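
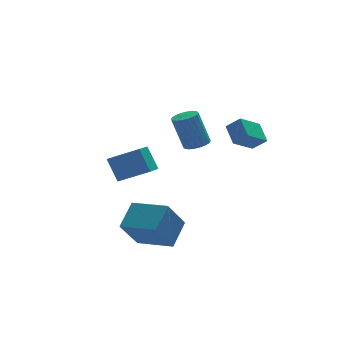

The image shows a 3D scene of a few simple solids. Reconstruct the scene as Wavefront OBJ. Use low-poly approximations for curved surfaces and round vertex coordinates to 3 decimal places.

v -3.309 3.505 -0.812
v -1.895 2.533 0.136
v -3.62 4.295 0.461
v -2.206 3.323 1.409
v -2.634 4.217 -1.089
v -1.22 3.245 -0.141
v -2.945 5.007 0.184
v -1.531 4.035 1.132
v 0.882 -1.651 3.71
v 1.473 -2.067 4.342
v 0.906 -0.605 4.376
v 1.497 -1.021 5.008
v 2.103 -1.159 2.892
v 2.694 -1.575 3.524
v 2.127 -0.113 3.558
v 2.718 -0.529 4.19
v -3.224 -2.05 -1.32
v -2.24 -1.024 -0.388
v -4.527 -0.459 -1.694
v -3.542 0.567 -0.762
v -2.158 -1.567 -2.978
v -1.173 -0.541 -2.046
v -3.46 0.024 -3.352
v -2.476 1.05 -2.42
v 0.968 3.484 1.142
v 1.637 3.294 1.362
v 1.122 3.725 3.299
v 0.452 3.916 3.078
v 1.669 3.611 1.3
v 1.153 4.043 3.237
v 1.562 3.903 1.207
v 1.046 4.335 3.143
v 1.337 4.113 1.1
v 0.822 4.544 3.037
v 1.039 4.197 1.002
v 0.524 4.629 2.939
v 0.727 4.141 0.931
v 0.212 4.572 2.868
v 0.463 3.954 0.903
v -0.053 4.386 2.839
v 0.298 3.675 0.921
v -0.217 4.106 2.858
v 0.267 3.357 0.983
v -0.249 3.789 2.92
v 0.374 3.065 1.077
v -0.142 3.497 3.013
v 0.598 2.856 1.183
v 0.083 3.287 3.12
v 0.896 2.771 1.281
v 0.381 3.203 3.218
v 1.208 2.828 1.352
v 0.693 3.259 3.289
v 1.473 3.014 1.381
v 0.957 3.446 3.317
f 2 4 1
f 5 2 1
f 1 4 3
f 3 5 1
f 2 8 4
f 6 2 5
f 6 8 2
f 4 8 3
f 7 5 3
f 3 8 7
f 7 6 5
f 8 6 7
f 10 12 9
f 13 10 9
f 9 12 11
f 11 13 9
f 10 16 12
f 14 10 13
f 14 16 10
f 12 16 11
f 15 13 11
f 11 16 15
f 15 14 13
f 16 14 15
f 18 20 17
f 21 18 17
f 17 20 19
f 19 21 17
f 18 24 20
f 22 18 21
f 22 24 18
f 20 24 19
f 23 21 19
f 19 24 23
f 23 22 21
f 24 22 23
f 26 25 29
f 26 29 27
f 27 29 30
f 27 30 28
f 29 25 31
f 29 31 30
f 30 31 32
f 30 32 28
f 31 25 33
f 31 33 32
f 32 33 34
f 32 34 28
f 33 25 35
f 33 35 34
f 34 35 36
f 34 36 28
f 35 25 37
f 35 37 36
f 36 37 38
f 36 38 28
f 37 25 39
f 37 39 38
f 38 39 40
f 38 40 28
f 39 25 41
f 39 41 40
f 40 41 42
f 40 42 28
f 41 25 43
f 41 43 42
f 42 43 44
f 42 44 28
f 43 25 45
f 43 45 44
f 44 45 46
f 44 46 28
f 45 25 47
f 45 47 46
f 46 47 48
f 46 48 28
f 47 25 49
f 47 49 48
f 48 49 50
f 48 50 28
f 49 25 51
f 49 51 50
f 50 51 52
f 50 52 28
f 51 25 53
f 51 53 52
f 52 53 54
f 52 54 28
f 53 25 26
f 53 26 54
f 54 26 27
f 54 27 28



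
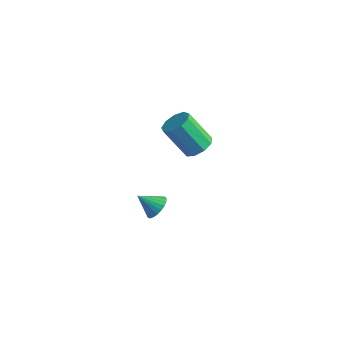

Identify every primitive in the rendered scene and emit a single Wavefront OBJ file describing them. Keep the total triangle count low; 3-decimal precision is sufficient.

v 0.326 1.318 2.485
v 0.909 1.446 2.921
v -0.102 1.109 4.372
v -0.686 0.982 3.935
v 0.654 1.876 2.843
v -0.357 1.539 4.294
v 0.245 2.045 2.598
v -0.766 1.709 4.048
v -0.126 1.874 2.299
v -1.137 1.538 3.75
v -0.286 1.443 2.087
v -1.297 1.107 3.538
v -0.16 0.954 2.062
v -1.171 0.617 3.512
v 0.193 0.635 2.234
v -0.818 0.298 3.684
v 0.609 0.636 2.524
v -0.403 0.299 3.974
v 0.891 0.956 2.795
v -0.12 0.619 4.246
v -1.456 0.62 -2.548
v -1.053 0.786 -2.027
v -2.244 0.22 -1.812
v -1.194 1.009 -2.056
v -1.375 1.173 -2.161
v -1.568 1.252 -2.324
v -1.744 1.236 -2.522
v -1.877 1.125 -2.723
v -1.945 0.938 -2.898
v -1.939 0.702 -3.02
v -1.86 0.454 -3.07
v -1.719 0.231 -3.04
v -1.538 0.067 -2.936
v -1.345 -0.012 -2.772
v -1.168 0.005 -2.575
v -1.036 0.115 -2.373
v -0.967 0.303 -2.198
v -0.973 0.538 -2.077
f 2 1 5
f 2 5 3
f 3 5 6
f 3 6 4
f 5 1 7
f 5 7 6
f 6 7 8
f 6 8 4
f 7 1 9
f 7 9 8
f 8 9 10
f 8 10 4
f 9 1 11
f 9 11 10
f 10 11 12
f 10 12 4
f 11 1 13
f 11 13 12
f 12 13 14
f 12 14 4
f 13 1 15
f 13 15 14
f 14 15 16
f 14 16 4
f 15 1 17
f 15 17 16
f 16 17 18
f 16 18 4
f 17 1 19
f 17 19 18
f 18 19 20
f 18 20 4
f 19 1 2
f 19 2 20
f 20 2 3
f 20 3 4
f 22 21 24
f 22 24 23
f 24 21 25
f 24 25 23
f 25 21 26
f 25 26 23
f 26 21 27
f 26 27 23
f 27 21 28
f 27 28 23
f 28 21 29
f 28 29 23
f 29 21 30
f 29 30 23
f 30 21 31
f 30 31 23
f 31 21 32
f 31 32 23
f 32 21 33
f 32 33 23
f 33 21 34
f 33 34 23
f 34 21 35
f 34 35 23
f 35 21 36
f 35 36 23
f 36 21 37
f 36 37 23
f 37 21 38
f 37 38 23
f 38 21 22
f 38 22 23



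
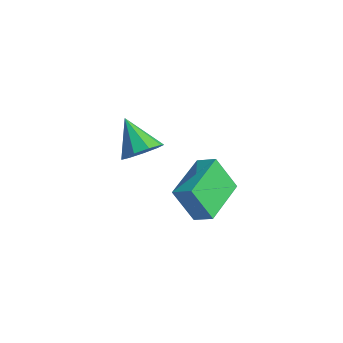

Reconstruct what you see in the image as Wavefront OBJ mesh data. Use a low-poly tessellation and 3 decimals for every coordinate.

v -0.172 -2.029 -3.447
v 0.268 -2.652 -3.028
v -1.368 -2.071 -2.253
v 0.441 -2.115 -2.836
v 0.327 -1.539 -2.93
v -0.021 -1.192 -3.266
v -0.439 -1.237 -3.687
v -0.733 -1.652 -3.995
v -0.764 -2.245 -4.047
v -0.519 -2.736 -3.818
v -0.111 -2.897 -3.415
v 4 -2.442 -4.344
v 3.527 -3.051 -2.919
v 2.951 -0.735 -3.962
v 2.478 -1.344 -2.537
v 4.702 -2.096 -3.963
v 4.229 -2.705 -2.538
v 3.653 -0.389 -3.581
v 3.18 -0.998 -2.156
f 2 1 4
f 2 4 3
f 4 1 5
f 4 5 3
f 5 1 6
f 5 6 3
f 6 1 7
f 6 7 3
f 7 1 8
f 7 8 3
f 8 1 9
f 8 9 3
f 9 1 10
f 9 10 3
f 10 1 11
f 10 11 3
f 11 1 2
f 11 2 3
f 13 15 12
f 16 13 12
f 12 15 14
f 14 16 12
f 13 19 15
f 17 13 16
f 17 19 13
f 15 19 14
f 18 16 14
f 14 19 18
f 18 17 16
f 19 17 18



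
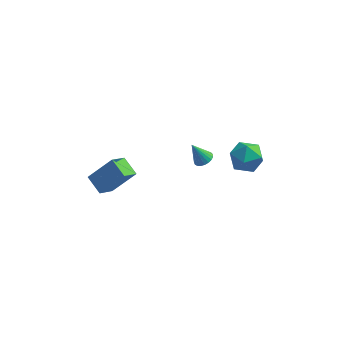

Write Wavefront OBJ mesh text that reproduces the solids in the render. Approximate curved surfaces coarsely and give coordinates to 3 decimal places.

v 0.827 1.52 -4.465
v 1.198 1.068 -4.26
v 0.133 1.52 -3.215
v 1.327 1.28 -4.188
v 1.369 1.533 -4.164
v 1.318 1.784 -4.193
v 1.181 1.989 -4.268
v 0.984 2.114 -4.378
v 0.759 2.136 -4.502
v 0.546 2.051 -4.621
v 0.382 1.875 -4.712
v 0.295 1.637 -4.761
v 0.299 1.379 -4.758
v 0.395 1.146 -4.705
v 0.566 0.977 -4.611
v 0.781 0.903 -4.491
v 1.005 0.935 -4.367
v -4.325 -2.821 -4.038
v -5.17 -2.004 -3.532
v -3.837 -1.81 -4.857
v -4.683 -0.992 -4.351
v -3.017 -2.328 -2.649
v -3.863 -1.51 -2.143
v -2.53 -1.316 -3.468
v -3.375 -0.499 -2.962
v 2.835 1.707 -2.642
v 3.959 1.676 -2.654
v 2.781 0.164 -3.606
v 3.905 0.133 -3.618
v 3.348 -0.039 -2.656
v 3.382 0.915 -2.06
v 3.358 0.925 -4.2
v 3.392 1.879 -3.604
v 4.283 1.192 -3.617
v 4.277 0.597 -2.663
v 2.463 1.243 -3.597
v 2.457 0.648 -2.643
f 2 1 4
f 2 4 3
f 4 1 5
f 4 5 3
f 5 1 6
f 5 6 3
f 6 1 7
f 6 7 3
f 7 1 8
f 7 8 3
f 8 1 9
f 8 9 3
f 9 1 10
f 9 10 3
f 10 1 11
f 10 11 3
f 11 1 12
f 11 12 3
f 12 1 13
f 12 13 3
f 13 1 14
f 13 14 3
f 14 1 15
f 14 15 3
f 15 1 16
f 15 16 3
f 16 1 17
f 16 17 3
f 17 1 2
f 17 2 3
f 19 21 18
f 22 19 18
f 18 21 20
f 20 22 18
f 19 25 21
f 23 19 22
f 23 25 19
f 21 25 20
f 24 22 20
f 20 25 24
f 24 23 22
f 25 23 24
f 26 37 31
f 26 31 27
f 26 27 33
f 26 33 36
f 26 36 37
f 27 31 35
f 31 37 30
f 37 36 28
f 36 33 32
f 33 27 34
f 29 35 30
f 29 30 28
f 29 28 32
f 29 32 34
f 29 34 35
f 30 35 31
f 28 30 37
f 32 28 36
f 34 32 33
f 35 34 27



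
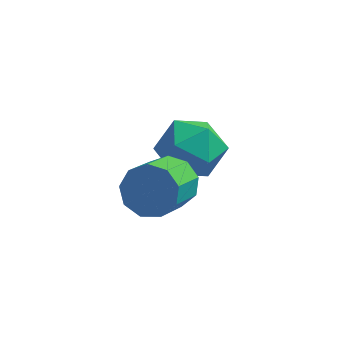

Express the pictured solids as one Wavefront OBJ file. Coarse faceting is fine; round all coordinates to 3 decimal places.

v -0.092 -3.011 -0.367
v 0.193 -3.327 -0.746
v 0.018 -4.245 -0.111
v -0.268 -3.929 0.267
v 0.438 -3.188 -0.477
v 0.263 -4.106 0.158
v 0.435 -2.966 -0.157
v 0.26 -3.884 0.478
v 0.185 -2.765 0.065
v 0.01 -3.683 0.7
v -0.194 -2.679 0.085
v -0.37 -3.597 0.719
v -0.526 -2.748 -0.107
v -0.702 -3.667 0.527
v -0.655 -2.941 -0.421
v -0.831 -3.859 0.214
v -0.521 -3.166 -0.71
v -0.696 -4.084 -0.075
v -0.186 -3.318 -0.838
v -0.361 -4.237 -0.203
v -0.386 -1.283 -0.666
v 0.28 -1.353 -0.996
v -0.16 -2.267 -0.004
v 0.506 -2.337 -0.334
v 0.378 -1.769 0.133
v 0.239 -1.16 -0.276
v -0.119 -2.46 -0.724
v -0.258 -1.851 -1.133
v 0.445 -2.08 -1.032
v 0.752 -1.653 -0.502
v -0.632 -1.967 -0.498
v -0.325 -1.54 0.032
f 2 1 5
f 2 5 3
f 3 5 6
f 3 6 4
f 5 1 7
f 5 7 6
f 6 7 8
f 6 8 4
f 7 1 9
f 7 9 8
f 8 9 10
f 8 10 4
f 9 1 11
f 9 11 10
f 10 11 12
f 10 12 4
f 11 1 13
f 11 13 12
f 12 13 14
f 12 14 4
f 13 1 15
f 13 15 14
f 14 15 16
f 14 16 4
f 15 1 17
f 15 17 16
f 16 17 18
f 16 18 4
f 17 1 19
f 17 19 18
f 18 19 20
f 18 20 4
f 19 1 2
f 19 2 20
f 20 2 3
f 20 3 4
f 21 32 26
f 21 26 22
f 21 22 28
f 21 28 31
f 21 31 32
f 22 26 30
f 26 32 25
f 32 31 23
f 31 28 27
f 28 22 29
f 24 30 25
f 24 25 23
f 24 23 27
f 24 27 29
f 24 29 30
f 25 30 26
f 23 25 32
f 27 23 31
f 29 27 28
f 30 29 22



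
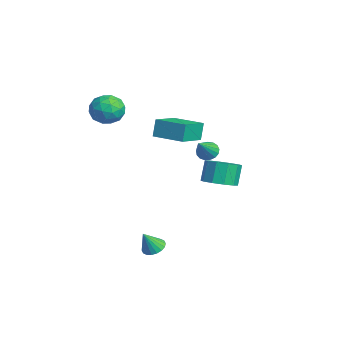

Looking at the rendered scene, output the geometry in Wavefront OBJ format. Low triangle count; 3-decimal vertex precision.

v 0.153 0.978 1.541
v 0.464 0.739 1.101
v 1.067 0.222 2.599
v 0.599 0.981 1.156
v 0.633 1.222 1.3
v 0.556 1.407 1.499
v 0.387 1.494 1.707
v 0.164 1.463 1.878
v -0.061 1.321 1.972
v -0.238 1.1 1.967
v -0.325 0.852 1.864
v -0.303 0.633 1.688
v -0.176 0.493 1.478
v 0.026 0.464 1.282
v 0.257 0.553 1.146
v -0.728 1.856 -1.25
v 0.044 2.354 -1.104
v -0.4 2.702 0.056
v -1.172 2.204 -0.09
v -0.344 2.697 -1.355
v -0.788 3.044 -0.195
v -0.878 2.718 -1.566
v -1.322 3.066 -0.406
v -1.355 2.41 -1.656
v -1.799 2.758 -0.496
v -1.592 1.891 -1.591
v -2.037 2.239 -0.431
v -1.5 1.358 -1.396
v -1.944 1.706 -0.236
v -1.112 1.016 -1.145
v -1.556 1.363 0.015
v -0.578 0.994 -0.934
v -1.022 1.342 0.226
v -0.101 1.302 -0.844
v -0.545 1.65 0.316
v 0.137 1.821 -0.909
v -0.308 2.169 0.251
v 2.992 -2.52 -3.041
v 3.336 -2.954 -3.32
v 3.148 -3.08 -1.979
v 3.523 -2.764 -3.248
v 3.605 -2.527 -3.134
v 3.565 -2.287 -3.003
v 3.412 -2.094 -2.878
v 3.175 -1.986 -2.786
v 2.903 -1.983 -2.745
v 2.648 -2.087 -2.762
v 2.461 -2.276 -2.834
v 2.379 -2.514 -2.947
v 2.418 -2.753 -3.079
v 2.572 -2.946 -3.203
v 2.808 -3.055 -3.295
v 3.081 -3.058 -3.337
v -3.156 -3.447 3.713
v -2.645 -2.641 3.555
v -1.855 -4.179 4.185
v -1.344 -3.373 4.027
v -1.985 -3.405 4.751
v -2.789 -2.953 4.459
v -1.711 -3.867 3.281
v -2.515 -3.415 2.989
v -1.752 -2.901 3.288
v -1.922 -2.615 4.197
v -2.578 -4.205 3.543
v -2.748 -3.919 4.452
v -3.014 -2.98 3.592
v -1.486 -3.84 4.148
v -1.862 -3.859 4.573
v -1.562 -3.385 4.48
v -3.099 -3.163 4.124
v -2.799 -2.689 4.031
v -2.411 -3.139 4.734
v -1.701 -4.131 3.709
v -1.401 -3.657 3.616
v -2.938 -3.435 3.26
v -2.638 -2.961 3.167
v -2.089 -3.681 3.006
v -2.189 -2.659 3.343
v -1.425 -3.089 3.62
v -1.64 -3.379 3.182
v -2.113 -3.113 3.01
v -2.289 -2.491 3.877
v -1.525 -2.921 4.154
v -1.901 -2.94 4.58
v -2.374 -2.674 4.408
v -1.764 -2.643 3.72
v -2.975 -3.899 3.586
v -2.211 -4.329 3.863
v -2.126 -4.146 3.332
v -2.599 -3.88 3.16
v -3.075 -3.731 4.12
v -2.311 -4.161 4.397
v -2.387 -3.707 4.73
v -2.86 -3.441 4.558
v -2.736 -4.177 4.02
v 0.571 -0.964 3.13
v 0.327 -0.752 4.097
v 1.806 0.128 3.202
v 1.562 0.34 4.169
v 1.598 -2.16 3.651
v 1.354 -1.948 4.618
v 2.833 -1.068 3.723
v 2.589 -0.856 4.69
f 2 1 4
f 2 4 3
f 4 1 5
f 4 5 3
f 5 1 6
f 5 6 3
f 6 1 7
f 6 7 3
f 7 1 8
f 7 8 3
f 8 1 9
f 8 9 3
f 9 1 10
f 9 10 3
f 10 1 11
f 10 11 3
f 11 1 12
f 11 12 3
f 12 1 13
f 12 13 3
f 13 1 14
f 13 14 3
f 14 1 15
f 14 15 3
f 15 1 2
f 15 2 3
f 17 16 20
f 17 20 18
f 18 20 21
f 18 21 19
f 20 16 22
f 20 22 21
f 21 22 23
f 21 23 19
f 22 16 24
f 22 24 23
f 23 24 25
f 23 25 19
f 24 16 26
f 24 26 25
f 25 26 27
f 25 27 19
f 26 16 28
f 26 28 27
f 27 28 29
f 27 29 19
f 28 16 30
f 28 30 29
f 29 30 31
f 29 31 19
f 30 16 32
f 30 32 31
f 31 32 33
f 31 33 19
f 32 16 34
f 32 34 33
f 33 34 35
f 33 35 19
f 34 16 36
f 34 36 35
f 35 36 37
f 35 37 19
f 36 16 17
f 36 17 37
f 37 17 18
f 37 18 19
f 39 38 41
f 39 41 40
f 41 38 42
f 41 42 40
f 42 38 43
f 42 43 40
f 43 38 44
f 43 44 40
f 44 38 45
f 44 45 40
f 45 38 46
f 45 46 40
f 46 38 47
f 46 47 40
f 47 38 48
f 47 48 40
f 48 38 49
f 48 49 40
f 49 38 50
f 49 50 40
f 50 38 51
f 50 51 40
f 51 38 52
f 51 52 40
f 52 38 53
f 52 53 40
f 53 38 39
f 53 39 40
f 54 91 70
f 91 65 94
f 70 94 59
f 91 94 70
f 54 70 66
f 70 59 71
f 66 71 55
f 70 71 66
f 54 66 75
f 66 55 76
f 75 76 61
f 66 76 75
f 54 75 87
f 75 61 90
f 87 90 64
f 75 90 87
f 54 87 91
f 87 64 95
f 91 95 65
f 87 95 91
f 55 71 82
f 71 59 85
f 82 85 63
f 71 85 82
f 59 94 72
f 94 65 93
f 72 93 58
f 94 93 72
f 65 95 92
f 95 64 88
f 92 88 56
f 95 88 92
f 64 90 89
f 90 61 77
f 89 77 60
f 90 77 89
f 61 76 81
f 76 55 78
f 81 78 62
f 76 78 81
f 57 83 69
f 83 63 84
f 69 84 58
f 83 84 69
f 57 69 67
f 69 58 68
f 67 68 56
f 69 68 67
f 57 67 74
f 67 56 73
f 74 73 60
f 67 73 74
f 57 74 79
f 74 60 80
f 79 80 62
f 74 80 79
f 57 79 83
f 79 62 86
f 83 86 63
f 79 86 83
f 58 84 72
f 84 63 85
f 72 85 59
f 84 85 72
f 56 68 92
f 68 58 93
f 92 93 65
f 68 93 92
f 60 73 89
f 73 56 88
f 89 88 64
f 73 88 89
f 62 80 81
f 80 60 77
f 81 77 61
f 80 77 81
f 63 86 82
f 86 62 78
f 82 78 55
f 86 78 82
f 97 99 96
f 100 97 96
f 96 99 98
f 98 100 96
f 97 103 99
f 101 97 100
f 101 103 97
f 99 103 98
f 102 100 98
f 98 103 102
f 102 101 100
f 103 101 102



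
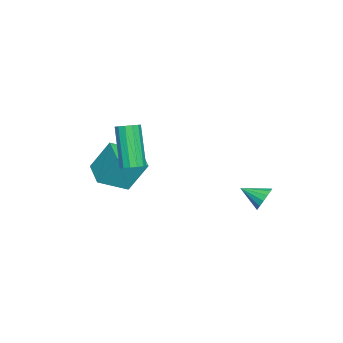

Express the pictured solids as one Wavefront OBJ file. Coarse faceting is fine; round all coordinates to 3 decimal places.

v -3.021 2.324 -0.976
v -2.751 2.062 -1.543
v -3.019 1.216 -0.464
v -2.475 2.154 -1.345
v -2.346 2.292 -1.048
v -2.397 2.438 -0.732
v -2.615 2.553 -0.481
v -2.943 2.607 -0.363
v -3.291 2.585 -0.41
v -3.567 2.493 -0.608
v -3.697 2.355 -0.905
v -3.645 2.209 -1.221
v -3.427 2.094 -1.471
v -3.099 2.04 -1.589
v 1.949 -2.002 2.871
v 2.422 -2.242 3.017
v 1.564 -2.757 4.954
v 1.091 -2.518 4.809
v 2.443 -1.946 3.105
v 1.586 -2.461 5.042
v 2.308 -1.668 3.119
v 1.45 -2.183 5.056
v 2.058 -1.496 3.055
v 1.201 -2.011 4.992
v 1.774 -1.485 2.932
v 0.917 -2 4.869
v 1.545 -1.638 2.79
v 0.688 -2.153 4.727
v 1.444 -1.907 2.674
v 0.587 -2.422 4.611
v 1.504 -2.206 2.62
v 0.647 -2.722 4.557
v 1.705 -2.441 2.647
v 0.847 -2.956 4.584
v 1.983 -2.537 2.745
v 1.125 -3.052 4.682
v 2.25 -2.462 2.883
v 1.393 -2.977 4.82
v 0.269 -4.536 1.64
v 0.075 -3.698 3.118
v -0.616 -3.461 0.914
v -0.81 -2.623 2.392
v 1.39 -3.797 1.368
v 1.196 -2.959 2.846
v 0.505 -2.722 0.642
v 0.311 -1.884 2.12
f 2 1 4
f 2 4 3
f 4 1 5
f 4 5 3
f 5 1 6
f 5 6 3
f 6 1 7
f 6 7 3
f 7 1 8
f 7 8 3
f 8 1 9
f 8 9 3
f 9 1 10
f 9 10 3
f 10 1 11
f 10 11 3
f 11 1 12
f 11 12 3
f 12 1 13
f 12 13 3
f 13 1 14
f 13 14 3
f 14 1 2
f 14 2 3
f 16 15 19
f 16 19 17
f 17 19 20
f 17 20 18
f 19 15 21
f 19 21 20
f 20 21 22
f 20 22 18
f 21 15 23
f 21 23 22
f 22 23 24
f 22 24 18
f 23 15 25
f 23 25 24
f 24 25 26
f 24 26 18
f 25 15 27
f 25 27 26
f 26 27 28
f 26 28 18
f 27 15 29
f 27 29 28
f 28 29 30
f 28 30 18
f 29 15 31
f 29 31 30
f 30 31 32
f 30 32 18
f 31 15 33
f 31 33 32
f 32 33 34
f 32 34 18
f 33 15 35
f 33 35 34
f 34 35 36
f 34 36 18
f 35 15 37
f 35 37 36
f 36 37 38
f 36 38 18
f 37 15 16
f 37 16 38
f 38 16 17
f 38 17 18
f 40 42 39
f 43 40 39
f 39 42 41
f 41 43 39
f 40 46 42
f 44 40 43
f 44 46 40
f 42 46 41
f 45 43 41
f 41 46 45
f 45 44 43
f 46 44 45



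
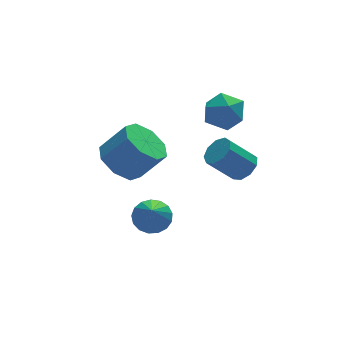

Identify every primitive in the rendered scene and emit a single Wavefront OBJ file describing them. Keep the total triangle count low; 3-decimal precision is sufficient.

v 3.988 2.024 -0.516
v 4.467 2.405 -0.156
v 3.431 2.656 0.956
v 2.952 2.276 0.596
v 4.216 2.694 -0.455
v 3.18 2.945 0.657
v 3.858 2.67 -0.782
v 2.822 2.921 0.329
v 3.561 2.343 -0.985
v 2.525 2.594 0.126
v 3.464 1.868 -0.969
v 2.428 2.119 0.143
v 3.612 1.465 -0.74
v 2.576 1.717 0.372
v 3.936 1.325 -0.406
v 2.9 1.576 0.705
v 4.284 1.512 -0.124
v 3.248 1.763 0.988
v 4.494 1.938 -0.025
v 3.458 2.189 1.087
v -1.106 2.067 1.33
v -0.543 2.918 1.127
v 0.388 2.584 2.308
v -0.174 1.733 2.51
v -1.138 3.06 1.637
v -0.207 2.726 2.817
v -1.714 2.62 1.967
v -0.783 2.286 3.147
v -1.933 1.857 1.923
v -1.002 1.522 3.104
v -1.668 1.216 1.532
v -0.737 0.882 2.713
v -1.073 1.074 1.023
v -0.142 0.74 2.203
v -0.497 1.514 0.693
v 0.434 1.18 1.873
v -0.278 2.278 0.736
v 0.653 1.943 1.917
v 0.229 2.242 -2.517
v 0.592 1.623 -2.869
v -0.149 1.298 -1.243
v 0.87 1.788 -2.664
v 1.001 2.057 -2.426
v 0.956 2.368 -2.208
v 0.744 2.651 -2.061
v 0.413 2.84 -2.019
v 0.041 2.893 -2.09
v -0.289 2.796 -2.259
v -0.5 2.572 -2.488
v -0.544 2.273 -2.723
v -0.411 1.967 -2.91
v -0.132 1.724 -3.008
v 0.23 1.6 -2.993
v 2.858 3.303 1.586
v 3.675 3.74 1.347
v 3.565 2.64 2.793
v 4.382 3.077 2.554
v 3.646 3.589 2.888
v 3.209 3.999 2.141
v 4.031 2.381 1.999
v 3.594 2.791 1.252
v 4.4 3.17 1.602
v 4.162 3.917 2.152
v 3.078 2.463 1.988
v 2.84 3.21 2.538
f 2 1 5
f 2 5 3
f 3 5 6
f 3 6 4
f 5 1 7
f 5 7 6
f 6 7 8
f 6 8 4
f 7 1 9
f 7 9 8
f 8 9 10
f 8 10 4
f 9 1 11
f 9 11 10
f 10 11 12
f 10 12 4
f 11 1 13
f 11 13 12
f 12 13 14
f 12 14 4
f 13 1 15
f 13 15 14
f 14 15 16
f 14 16 4
f 15 1 17
f 15 17 16
f 16 17 18
f 16 18 4
f 17 1 19
f 17 19 18
f 18 19 20
f 18 20 4
f 19 1 2
f 19 2 20
f 20 2 3
f 20 3 4
f 22 21 25
f 22 25 23
f 23 25 26
f 23 26 24
f 25 21 27
f 25 27 26
f 26 27 28
f 26 28 24
f 27 21 29
f 27 29 28
f 28 29 30
f 28 30 24
f 29 21 31
f 29 31 30
f 30 31 32
f 30 32 24
f 31 21 33
f 31 33 32
f 32 33 34
f 32 34 24
f 33 21 35
f 33 35 34
f 34 35 36
f 34 36 24
f 35 21 37
f 35 37 36
f 36 37 38
f 36 38 24
f 37 21 22
f 37 22 38
f 38 22 23
f 38 23 24
f 40 39 42
f 40 42 41
f 42 39 43
f 42 43 41
f 43 39 44
f 43 44 41
f 44 39 45
f 44 45 41
f 45 39 46
f 45 46 41
f 46 39 47
f 46 47 41
f 47 39 48
f 47 48 41
f 48 39 49
f 48 49 41
f 49 39 50
f 49 50 41
f 50 39 51
f 50 51 41
f 51 39 52
f 51 52 41
f 52 39 53
f 52 53 41
f 53 39 40
f 53 40 41
f 54 65 59
f 54 59 55
f 54 55 61
f 54 61 64
f 54 64 65
f 55 59 63
f 59 65 58
f 65 64 56
f 64 61 60
f 61 55 62
f 57 63 58
f 57 58 56
f 57 56 60
f 57 60 62
f 57 62 63
f 58 63 59
f 56 58 65
f 60 56 64
f 62 60 61
f 63 62 55



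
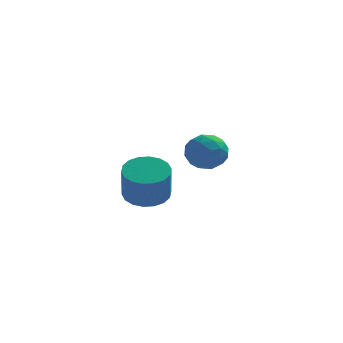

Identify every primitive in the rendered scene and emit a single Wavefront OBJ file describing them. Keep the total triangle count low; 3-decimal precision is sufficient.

v -2.413 -3.457 -1.216
v -1.518 -2.86 -0.988
v -1.452 -3.606 0.704
v -2.347 -4.203 0.476
v -1.883 -2.568 -0.844
v -1.817 -3.313 0.847
v -2.353 -2.451 -0.775
v -2.288 -3.197 0.917
v -2.836 -2.534 -0.793
v -2.77 -3.28 0.899
v -3.234 -2.8 -0.894
v -3.168 -3.545 0.798
v -3.47 -3.196 -1.059
v -3.404 -3.941 0.632
v -3.496 -3.643 -1.256
v -3.431 -4.389 0.436
v -3.308 -4.054 -1.444
v -3.242 -4.8 0.248
v -2.943 -4.347 -1.587
v -2.877 -5.092 0.104
v -2.472 -4.463 -1.657
v -2.407 -5.209 0.035
v -1.99 -4.38 -1.639
v -1.924 -5.126 0.053
v -1.592 -4.115 -1.538
v -1.526 -4.86 0.154
v -1.356 -3.719 -1.372
v -1.29 -4.464 0.319
v -1.329 -3.271 -1.176
v -1.264 -4.017 0.516
v 0.31 2.303 -0.709
v 0.709 1.818 0.225
v -0.729 0.842 -1.025
v -0.33 0.357 -0.091
v -1.005 1.254 -0.015
v -0.363 2.157 0.18
v 0.343 0.503 -0.98
v 0.985 1.406 -0.785
v 0.729 0.706 0.057
v -0.104 1.17 0.654
v 0.084 1.49 -1.454
v -0.749 1.954 -0.857
v 0.601 2.189 -0.215
v -0.621 0.471 -0.585
v -1.017 0.998 -0.541
v -0.783 0.713 0.008
v -0.029 2.388 -0.241
v 0.205 2.103 0.308
v -0.803 1.771 0.167
v -0.225 0.557 -1.108
v 0.009 0.272 -0.559
v 0.763 1.947 -0.808
v 0.997 1.662 -0.259
v 0.783 0.889 -0.967
v 0.847 1.25 0.236
v 0.236 0.391 0.05
v 0.632 0.477 -0.472
v 1.01 1.008 -0.358
v 0.357 1.523 0.587
v -0.254 0.664 0.401
v -0.651 1.191 0.446
v -0.273 1.722 0.56
v 0.369 0.869 0.488
v 0.234 1.996 -1.201
v -0.377 1.137 -1.387
v 0.253 0.938 -1.36
v 0.631 1.469 -1.246
v -0.256 2.269 -0.85
v -0.867 1.41 -1.036
v -1.03 1.652 -0.442
v -0.652 2.183 -0.328
v -0.389 1.791 -1.288
f 2 1 5
f 2 5 3
f 3 5 6
f 3 6 4
f 5 1 7
f 5 7 6
f 6 7 8
f 6 8 4
f 7 1 9
f 7 9 8
f 8 9 10
f 8 10 4
f 9 1 11
f 9 11 10
f 10 11 12
f 10 12 4
f 11 1 13
f 11 13 12
f 12 13 14
f 12 14 4
f 13 1 15
f 13 15 14
f 14 15 16
f 14 16 4
f 15 1 17
f 15 17 16
f 16 17 18
f 16 18 4
f 17 1 19
f 17 19 18
f 18 19 20
f 18 20 4
f 19 1 21
f 19 21 20
f 20 21 22
f 20 22 4
f 21 1 23
f 21 23 22
f 22 23 24
f 22 24 4
f 23 1 25
f 23 25 24
f 24 25 26
f 24 26 4
f 25 1 27
f 25 27 26
f 26 27 28
f 26 28 4
f 27 1 29
f 27 29 28
f 28 29 30
f 28 30 4
f 29 1 2
f 29 2 30
f 30 2 3
f 30 3 4
f 31 68 47
f 68 42 71
f 47 71 36
f 68 71 47
f 31 47 43
f 47 36 48
f 43 48 32
f 47 48 43
f 31 43 52
f 43 32 53
f 52 53 38
f 43 53 52
f 31 52 64
f 52 38 67
f 64 67 41
f 52 67 64
f 31 64 68
f 64 41 72
f 68 72 42
f 64 72 68
f 32 48 59
f 48 36 62
f 59 62 40
f 48 62 59
f 36 71 49
f 71 42 70
f 49 70 35
f 71 70 49
f 42 72 69
f 72 41 65
f 69 65 33
f 72 65 69
f 41 67 66
f 67 38 54
f 66 54 37
f 67 54 66
f 38 53 58
f 53 32 55
f 58 55 39
f 53 55 58
f 34 60 46
f 60 40 61
f 46 61 35
f 60 61 46
f 34 46 44
f 46 35 45
f 44 45 33
f 46 45 44
f 34 44 51
f 44 33 50
f 51 50 37
f 44 50 51
f 34 51 56
f 51 37 57
f 56 57 39
f 51 57 56
f 34 56 60
f 56 39 63
f 60 63 40
f 56 63 60
f 35 61 49
f 61 40 62
f 49 62 36
f 61 62 49
f 33 45 69
f 45 35 70
f 69 70 42
f 45 70 69
f 37 50 66
f 50 33 65
f 66 65 41
f 50 65 66
f 39 57 58
f 57 37 54
f 58 54 38
f 57 54 58
f 40 63 59
f 63 39 55
f 59 55 32
f 63 55 59



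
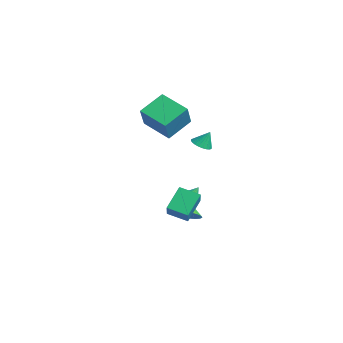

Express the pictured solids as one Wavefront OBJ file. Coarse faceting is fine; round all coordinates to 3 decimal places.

v -0.019 -0.147 -2.833
v 0.444 0.268 -3.154
v -0.041 0.547 -1.967
v 0.208 0.372 -3.244
v -0.063 0.397 -3.271
v -0.327 0.339 -3.231
v -0.544 0.207 -3.131
v -0.681 0.021 -2.985
v -0.717 -0.19 -2.816
v -0.647 -0.395 -2.65
v -0.482 -0.563 -2.511
v -0.246 -0.667 -2.422
v 0.025 -0.692 -2.395
v 0.289 -0.634 -2.434
v 0.506 -0.502 -2.535
v 0.643 -0.316 -2.68
v 0.68 -0.104 -2.849
v 0.61 0.101 -3.016
v 1.511 -2.244 -2.99
v 0.81 -1.114 -1.762
v 2.383 -1.215 -3.438
v 1.682 -0.086 -2.21
v 2.798 -2.794 -1.75
v 2.097 -1.665 -0.522
v 3.67 -1.766 -2.198
v 2.969 -0.636 -0.97
v -0.194 -0.182 -4.371
v 0.342 -0.682 -3.692
v -0.746 0.262 -3.609
v 0.586 -0.275 -3.753
v 0.651 0.154 -3.956
v 0.522 0.506 -4.254
v 0.229 0.7 -4.578
v -0.161 0.692 -4.856
v -0.559 0.484 -5.022
v -0.873 0.123 -5.039
v -1.032 -0.307 -4.903
v -0.999 -0.709 -4.646
v -0.781 -0.99 -4.325
v -0.43 -1.086 -4.015
v -0.024 -0.975 -3.786
v -3.227 -1.81 2.754
v -3.706 -0.115 3.743
v -1.412 -0.872 2.024
v -1.89 0.823 3.013
v -2.25 -2.463 4.347
v -2.728 -0.768 5.336
v -0.434 -1.525 3.617
v -0.913 0.17 4.606
v 2.758 -0.515 3.249
v 3.451 -0.472 3.101
v 2.942 -0.025 4.251
v 3.359 -0.231 3
v 3.176 -0.033 2.937
v 2.929 0.091 2.922
v 2.656 0.124 2.956
v 2.399 0.059 3.035
v 2.196 -0.093 3.146
v 2.079 -0.309 3.274
v 2.065 -0.557 3.397
v 2.157 -0.798 3.498
v 2.34 -0.996 3.561
v 2.587 -1.121 3.577
v 2.86 -1.153 3.542
v 3.117 -1.088 3.463
v 3.32 -0.936 3.352
v 3.437 -0.72 3.225
f 2 1 4
f 2 4 3
f 4 1 5
f 4 5 3
f 5 1 6
f 5 6 3
f 6 1 7
f 6 7 3
f 7 1 8
f 7 8 3
f 8 1 9
f 8 9 3
f 9 1 10
f 9 10 3
f 10 1 11
f 10 11 3
f 11 1 12
f 11 12 3
f 12 1 13
f 12 13 3
f 13 1 14
f 13 14 3
f 14 1 15
f 14 15 3
f 15 1 16
f 15 16 3
f 16 1 17
f 16 17 3
f 17 1 18
f 17 18 3
f 18 1 2
f 18 2 3
f 20 22 19
f 23 20 19
f 19 22 21
f 21 23 19
f 20 26 22
f 24 20 23
f 24 26 20
f 22 26 21
f 25 23 21
f 21 26 25
f 25 24 23
f 26 24 25
f 28 27 30
f 28 30 29
f 30 27 31
f 30 31 29
f 31 27 32
f 31 32 29
f 32 27 33
f 32 33 29
f 33 27 34
f 33 34 29
f 34 27 35
f 34 35 29
f 35 27 36
f 35 36 29
f 36 27 37
f 36 37 29
f 37 27 38
f 37 38 29
f 38 27 39
f 38 39 29
f 39 27 40
f 39 40 29
f 40 27 41
f 40 41 29
f 41 27 28
f 41 28 29
f 43 45 42
f 46 43 42
f 42 45 44
f 44 46 42
f 43 49 45
f 47 43 46
f 47 49 43
f 45 49 44
f 48 46 44
f 44 49 48
f 48 47 46
f 49 47 48
f 51 50 53
f 51 53 52
f 53 50 54
f 53 54 52
f 54 50 55
f 54 55 52
f 55 50 56
f 55 56 52
f 56 50 57
f 56 57 52
f 57 50 58
f 57 58 52
f 58 50 59
f 58 59 52
f 59 50 60
f 59 60 52
f 60 50 61
f 60 61 52
f 61 50 62
f 61 62 52
f 62 50 63
f 62 63 52
f 63 50 64
f 63 64 52
f 64 50 65
f 64 65 52
f 65 50 66
f 65 66 52
f 66 50 67
f 66 67 52
f 67 50 51
f 67 51 52



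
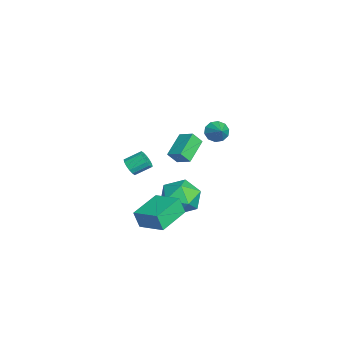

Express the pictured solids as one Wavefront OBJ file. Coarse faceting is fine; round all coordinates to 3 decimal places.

v 1.131 1.46 1.782
v 1.468 1.004 1.425
v 2.009 1.66 2.358
v 1.509 1.37 1.236
v 1.405 1.771 1.255
v 1.196 2.052 1.476
v 0.962 2.108 1.813
v 0.793 1.916 2.138
v 0.752 1.549 2.327
v 0.856 1.149 2.308
v 1.065 0.867 2.088
v 1.299 0.812 1.751
v -0.2 0.435 -3.952
v 0.693 0.682 -3.127
v 0.487 -1.442 -4.133
v 1.38 -1.195 -3.308
v 0.196 -1.254 -2.942
v -0.229 -0.093 -2.83
v 1.409 -0.667 -4.43
v 0.984 0.494 -4.318
v 1.687 0.001 -3.422
v 0.937 -0.362 -2.502
v 0.243 -0.398 -4.758
v -0.507 -0.761 -3.838
v -2.398 -0.45 -2.897
v -2.302 -0.988 -2.206
v -3.704 0.262 -2.16
v -3.608 -0.275 -1.469
v -1.772 0.235 -2.451
v -1.676 -0.302 -1.76
v -3.078 0.948 -1.714
v -2.982 0.41 -1.023
v -0.172 -3.023 -1.728
v 0.404 -2.894 -1.837
v 0.308 -2.008 -1.301
v -0.268 -2.137 -1.192
v 0.247 -2.768 -2.074
v 0.151 -1.882 -1.538
v -0.022 -2.71 -2.218
v -0.118 -1.824 -1.682
v -0.331 -2.736 -2.23
v -0.428 -1.85 -1.694
v -0.598 -2.839 -2.109
v -0.694 -1.953 -1.572
v -0.75 -2.991 -1.885
v -0.847 -2.105 -1.349
v -0.748 -3.152 -1.619
v -0.844 -2.266 -1.083
v -0.591 -3.278 -1.382
v -0.687 -2.392 -0.846
v -0.322 -3.336 -1.238
v -0.418 -2.45 -0.702
v -0.012 -3.31 -1.226
v -0.109 -2.424 -0.69
v 0.254 -3.207 -1.348
v 0.158 -2.321 -0.811
v 0.407 -3.055 -1.571
v 0.31 -2.169 -1.035
v 2.562 -1.416 -3.133
v 2.49 -1.722 -2.121
v 3.536 -0.246 -2.711
v 3.465 -0.553 -1.698
v 4.075 -2.587 -3.382
v 4.004 -2.894 -2.369
v 5.05 -1.418 -2.959
v 4.978 -1.724 -1.947
f 2 1 4
f 2 4 3
f 4 1 5
f 4 5 3
f 5 1 6
f 5 6 3
f 6 1 7
f 6 7 3
f 7 1 8
f 7 8 3
f 8 1 9
f 8 9 3
f 9 1 10
f 9 10 3
f 10 1 11
f 10 11 3
f 11 1 12
f 11 12 3
f 12 1 2
f 12 2 3
f 13 24 18
f 13 18 14
f 13 14 20
f 13 20 23
f 13 23 24
f 14 18 22
f 18 24 17
f 24 23 15
f 23 20 19
f 20 14 21
f 16 22 17
f 16 17 15
f 16 15 19
f 16 19 21
f 16 21 22
f 17 22 18
f 15 17 24
f 19 15 23
f 21 19 20
f 22 21 14
f 26 28 25
f 29 26 25
f 25 28 27
f 27 29 25
f 26 32 28
f 30 26 29
f 30 32 26
f 28 32 27
f 31 29 27
f 27 32 31
f 31 30 29
f 32 30 31
f 34 33 37
f 34 37 35
f 35 37 38
f 35 38 36
f 37 33 39
f 37 39 38
f 38 39 40
f 38 40 36
f 39 33 41
f 39 41 40
f 40 41 42
f 40 42 36
f 41 33 43
f 41 43 42
f 42 43 44
f 42 44 36
f 43 33 45
f 43 45 44
f 44 45 46
f 44 46 36
f 45 33 47
f 45 47 46
f 46 47 48
f 46 48 36
f 47 33 49
f 47 49 48
f 48 49 50
f 48 50 36
f 49 33 51
f 49 51 50
f 50 51 52
f 50 52 36
f 51 33 53
f 51 53 52
f 52 53 54
f 52 54 36
f 53 33 55
f 53 55 54
f 54 55 56
f 54 56 36
f 55 33 57
f 55 57 56
f 56 57 58
f 56 58 36
f 57 33 34
f 57 34 58
f 58 34 35
f 58 35 36
f 60 62 59
f 63 60 59
f 59 62 61
f 61 63 59
f 60 66 62
f 64 60 63
f 64 66 60
f 62 66 61
f 65 63 61
f 61 66 65
f 65 64 63
f 66 64 65



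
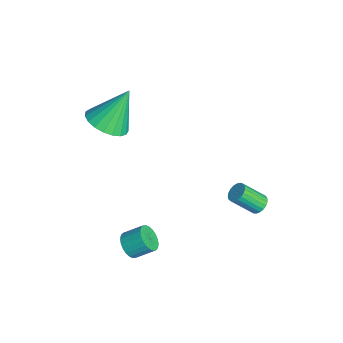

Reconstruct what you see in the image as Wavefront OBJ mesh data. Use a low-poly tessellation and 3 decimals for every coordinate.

v -3.33 -3.896 1.694
v -2.613 -4.518 2.188
v -3.65 -2.824 3.506
v -2.359 -4.185 2.036
v -2.272 -3.803 1.825
v -2.369 -3.437 1.592
v -2.632 -3.15 1.376
v -3.015 -2.992 1.215
v -3.453 -2.991 1.137
v -3.87 -3.146 1.155
v -4.193 -3.43 1.266
v -4.368 -3.796 1.451
v -4.362 -4.178 1.679
v -4.178 -4.512 1.908
v -3.848 -4.739 2.101
v -3.428 -4.821 2.223
v -2.991 -4.742 2.254
v 0.942 -3.614 -2.905
v 1.219 -3.297 -3.426
v 1.395 -2.448 -2.816
v 1.118 -2.766 -2.295
v 0.968 -3.227 -3.451
v 1.144 -2.378 -2.841
v 0.713 -3.216 -3.393
v 0.89 -2.367 -2.782
v 0.493 -3.265 -3.261
v 0.67 -2.417 -2.65
v 0.342 -3.368 -3.074
v 0.518 -2.52 -2.463
v 0.282 -3.508 -2.862
v 0.458 -2.66 -2.251
v 0.322 -3.665 -2.656
v 0.498 -2.816 -2.046
v 0.457 -3.813 -2.488
v 0.633 -2.965 -1.878
v 0.665 -3.932 -2.384
v 0.841 -3.083 -1.774
v 0.916 -4.002 -2.359
v 1.092 -3.153 -1.749
v 1.17 -4.013 -2.418
v 1.347 -3.164 -1.807
v 1.39 -3.963 -2.55
v 1.567 -3.115 -1.939
v 1.542 -3.86 -2.737
v 1.718 -3.012 -2.126
v 1.602 -3.72 -2.949
v 1.778 -2.872 -2.338
v 1.562 -3.564 -3.154
v 1.738 -2.715 -2.544
v 1.427 -3.415 -3.322
v 1.603 -2.567 -2.712
v 0.699 2.093 -1.213
v 1.062 2.324 -0.939
v 0.944 1.337 0.047
v 0.581 1.107 -0.227
v 0.886 2.417 -0.866
v 0.768 1.431 0.12
v 0.678 2.455 -0.854
v 0.559 1.468 0.132
v 0.473 2.43 -0.903
v 0.355 1.443 0.082
v 0.307 2.347 -1.007
v 0.189 1.36 -0.021
v 0.21 2.22 -1.145
v 0.091 1.233 -0.16
v 0.196 2.071 -1.296
v 0.078 1.084 -0.31
v 0.27 1.926 -1.432
v 0.152 0.939 -0.446
v 0.418 1.81 -1.53
v 0.3 0.823 -0.545
v 0.615 1.743 -1.574
v 0.496 0.756 -0.588
v 0.826 1.737 -1.555
v 0.707 0.75 -0.569
v 1.015 1.792 -1.477
v 0.897 0.805 -0.491
v 1.15 1.9 -1.353
v 1.031 0.913 -0.367
v 1.206 2.041 -1.205
v 1.088 1.054 -0.219
v 1.175 2.191 -1.058
v 1.057 1.204 -0.073
f 2 1 4
f 2 4 3
f 4 1 5
f 4 5 3
f 5 1 6
f 5 6 3
f 6 1 7
f 6 7 3
f 7 1 8
f 7 8 3
f 8 1 9
f 8 9 3
f 9 1 10
f 9 10 3
f 10 1 11
f 10 11 3
f 11 1 12
f 11 12 3
f 12 1 13
f 12 13 3
f 13 1 14
f 13 14 3
f 14 1 15
f 14 15 3
f 15 1 16
f 15 16 3
f 16 1 17
f 16 17 3
f 17 1 2
f 17 2 3
f 19 18 22
f 19 22 20
f 20 22 23
f 20 23 21
f 22 18 24
f 22 24 23
f 23 24 25
f 23 25 21
f 24 18 26
f 24 26 25
f 25 26 27
f 25 27 21
f 26 18 28
f 26 28 27
f 27 28 29
f 27 29 21
f 28 18 30
f 28 30 29
f 29 30 31
f 29 31 21
f 30 18 32
f 30 32 31
f 31 32 33
f 31 33 21
f 32 18 34
f 32 34 33
f 33 34 35
f 33 35 21
f 34 18 36
f 34 36 35
f 35 36 37
f 35 37 21
f 36 18 38
f 36 38 37
f 37 38 39
f 37 39 21
f 38 18 40
f 38 40 39
f 39 40 41
f 39 41 21
f 40 18 42
f 40 42 41
f 41 42 43
f 41 43 21
f 42 18 44
f 42 44 43
f 43 44 45
f 43 45 21
f 44 18 46
f 44 46 45
f 45 46 47
f 45 47 21
f 46 18 48
f 46 48 47
f 47 48 49
f 47 49 21
f 48 18 50
f 48 50 49
f 49 50 51
f 49 51 21
f 50 18 19
f 50 19 51
f 51 19 20
f 51 20 21
f 53 52 56
f 53 56 54
f 54 56 57
f 54 57 55
f 56 52 58
f 56 58 57
f 57 58 59
f 57 59 55
f 58 52 60
f 58 60 59
f 59 60 61
f 59 61 55
f 60 52 62
f 60 62 61
f 61 62 63
f 61 63 55
f 62 52 64
f 62 64 63
f 63 64 65
f 63 65 55
f 64 52 66
f 64 66 65
f 65 66 67
f 65 67 55
f 66 52 68
f 66 68 67
f 67 68 69
f 67 69 55
f 68 52 70
f 68 70 69
f 69 70 71
f 69 71 55
f 70 52 72
f 70 72 71
f 71 72 73
f 71 73 55
f 72 52 74
f 72 74 73
f 73 74 75
f 73 75 55
f 74 52 76
f 74 76 75
f 75 76 77
f 75 77 55
f 76 52 78
f 76 78 77
f 77 78 79
f 77 79 55
f 78 52 80
f 78 80 79
f 79 80 81
f 79 81 55
f 80 52 82
f 80 82 81
f 81 82 83
f 81 83 55
f 82 52 53
f 82 53 83
f 83 53 54
f 83 54 55



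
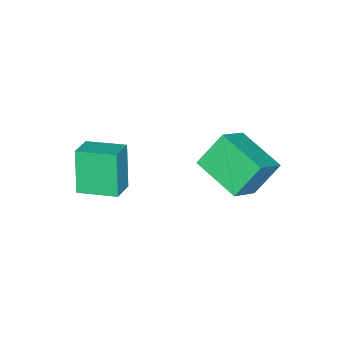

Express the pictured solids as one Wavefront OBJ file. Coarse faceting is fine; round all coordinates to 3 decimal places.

v 0.053 -1.28 1.233
v -0.495 -1.683 3.06
v -0.401 0.241 1.432
v -0.949 -0.161 3.259
v 1.089 -1.019 1.601
v 0.541 -1.421 3.428
v 0.635 0.503 1.8
v 0.087 0.1 3.627
v -5.11 2.283 1.976
v -3.795 2.189 2.829
v -4.597 4.259 1.403
v -3.282 4.165 2.255
v -4.278 1.675 0.625
v -2.963 1.581 1.477
v -3.765 3.651 0.051
v -2.45 3.557 0.904
f 2 4 1
f 5 2 1
f 1 4 3
f 3 5 1
f 2 8 4
f 6 2 5
f 6 8 2
f 4 8 3
f 7 5 3
f 3 8 7
f 7 6 5
f 8 6 7
f 10 12 9
f 13 10 9
f 9 12 11
f 11 13 9
f 10 16 12
f 14 10 13
f 14 16 10
f 12 16 11
f 15 13 11
f 11 16 15
f 15 14 13
f 16 14 15



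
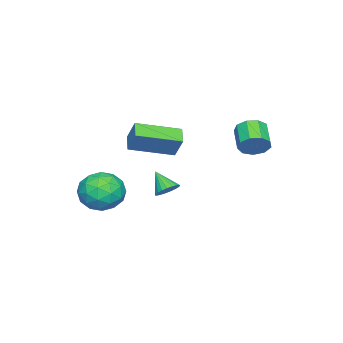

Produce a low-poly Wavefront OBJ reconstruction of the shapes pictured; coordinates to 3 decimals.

v -0.318 2.749 -0.877
v 0.1 2.704 -0.244
v -0.864 2.107 0.35
v -1.282 2.151 -0.283
v -0.175 3.146 -0.245
v -1.139 2.548 0.349
v -0.516 3.401 -0.542
v -1.48 2.804 0.052
v -0.765 3.352 -0.996
v -1.729 2.754 -0.402
v -0.805 3.02 -1.394
v -1.769 2.422 -0.8
v -0.617 2.561 -1.55
v -1.58 1.964 -0.956
v -0.289 2.19 -1.391
v -1.253 1.593 -0.798
v 0.025 2.081 -0.992
v -0.938 1.483 -0.398
v 0.179 2.284 -0.539
v -0.785 1.686 0.055
v 1.099 -2.759 -0.799
v 1.392 -2.217 0.266
v -0.135 -1.065 -1.322
v 0.159 -0.522 -0.258
v 1.821 -2.358 -1.202
v 2.115 -1.815 -0.138
v 0.588 -0.663 -1.726
v 0.881 -0.121 -0.661
v 2.979 -1.838 -3.184
v 4.04 -2.064 -3.519
v 2.66 -3.636 -2.981
v 3.721 -3.862 -3.316
v 3.536 -3.358 -2.315
v 3.734 -2.246 -2.441
v 2.966 -3.454 -4.059
v 3.164 -2.342 -4.185
v 4.032 -3.063 -4.06
v 4.385 -3.003 -2.982
v 2.315 -2.697 -3.518
v 2.668 -2.637 -2.44
v 3.538 -1.793 -3.369
v 3.162 -3.907 -3.131
v 3.054 -3.61 -2.542
v 3.678 -3.743 -2.739
v 3.357 -1.9 -2.736
v 3.981 -2.033 -2.932
v 3.685 -2.794 -2.225
v 2.719 -3.667 -3.568
v 3.343 -3.8 -3.764
v 3.022 -1.957 -3.761
v 3.646 -2.09 -3.958
v 3.015 -2.906 -4.275
v 4.157 -2.513 -3.884
v 3.969 -3.57 -3.764
v 3.526 -3.33 -4.202
v 3.642 -2.677 -4.275
v 4.364 -2.478 -3.25
v 4.176 -3.535 -3.131
v 4.068 -3.239 -2.543
v 4.184 -2.585 -2.617
v 4.359 -3.065 -3.568
v 2.524 -2.165 -3.369
v 2.336 -3.222 -3.25
v 2.516 -3.115 -3.883
v 2.632 -2.461 -3.957
v 2.731 -2.13 -2.736
v 2.543 -3.187 -2.616
v 3.058 -3.023 -2.225
v 3.174 -2.37 -2.298
v 2.341 -2.635 -2.932
v 0.452 -1.091 -4.057
v 1.034 -1.076 -3.815
v 0.108 -1.869 -3.183
v 0.916 -0.88 -3.687
v 0.718 -0.721 -3.623
v 0.475 -0.625 -3.634
v 0.227 -0.61 -3.719
v 0.019 -0.679 -3.862
v -0.115 -0.818 -4.038
v -0.151 -1.005 -4.218
v -0.082 -1.207 -4.371
v 0.079 -1.389 -4.469
v 0.305 -1.519 -4.496
v 0.556 -1.576 -4.447
v 0.789 -1.548 -4.331
v 0.964 -1.442 -4.167
v 1.051 -1.275 -3.985
f 2 1 5
f 2 5 3
f 3 5 6
f 3 6 4
f 5 1 7
f 5 7 6
f 6 7 8
f 6 8 4
f 7 1 9
f 7 9 8
f 8 9 10
f 8 10 4
f 9 1 11
f 9 11 10
f 10 11 12
f 10 12 4
f 11 1 13
f 11 13 12
f 12 13 14
f 12 14 4
f 13 1 15
f 13 15 14
f 14 15 16
f 14 16 4
f 15 1 17
f 15 17 16
f 16 17 18
f 16 18 4
f 17 1 19
f 17 19 18
f 18 19 20
f 18 20 4
f 19 1 2
f 19 2 20
f 20 2 3
f 20 3 4
f 22 24 21
f 25 22 21
f 21 24 23
f 23 25 21
f 22 28 24
f 26 22 25
f 26 28 22
f 24 28 23
f 27 25 23
f 23 28 27
f 27 26 25
f 28 26 27
f 29 66 45
f 66 40 69
f 45 69 34
f 66 69 45
f 29 45 41
f 45 34 46
f 41 46 30
f 45 46 41
f 29 41 50
f 41 30 51
f 50 51 36
f 41 51 50
f 29 50 62
f 50 36 65
f 62 65 39
f 50 65 62
f 29 62 66
f 62 39 70
f 66 70 40
f 62 70 66
f 30 46 57
f 46 34 60
f 57 60 38
f 46 60 57
f 34 69 47
f 69 40 68
f 47 68 33
f 69 68 47
f 40 70 67
f 70 39 63
f 67 63 31
f 70 63 67
f 39 65 64
f 65 36 52
f 64 52 35
f 65 52 64
f 36 51 56
f 51 30 53
f 56 53 37
f 51 53 56
f 32 58 44
f 58 38 59
f 44 59 33
f 58 59 44
f 32 44 42
f 44 33 43
f 42 43 31
f 44 43 42
f 32 42 49
f 42 31 48
f 49 48 35
f 42 48 49
f 32 49 54
f 49 35 55
f 54 55 37
f 49 55 54
f 32 54 58
f 54 37 61
f 58 61 38
f 54 61 58
f 33 59 47
f 59 38 60
f 47 60 34
f 59 60 47
f 31 43 67
f 43 33 68
f 67 68 40
f 43 68 67
f 35 48 64
f 48 31 63
f 64 63 39
f 48 63 64
f 37 55 56
f 55 35 52
f 56 52 36
f 55 52 56
f 38 61 57
f 61 37 53
f 57 53 30
f 61 53 57
f 72 71 74
f 72 74 73
f 74 71 75
f 74 75 73
f 75 71 76
f 75 76 73
f 76 71 77
f 76 77 73
f 77 71 78
f 77 78 73
f 78 71 79
f 78 79 73
f 79 71 80
f 79 80 73
f 80 71 81
f 80 81 73
f 81 71 82
f 81 82 73
f 82 71 83
f 82 83 73
f 83 71 84
f 83 84 73
f 84 71 85
f 84 85 73
f 85 71 86
f 85 86 73
f 86 71 87
f 86 87 73
f 87 71 72
f 87 72 73



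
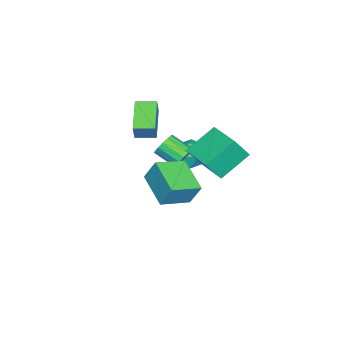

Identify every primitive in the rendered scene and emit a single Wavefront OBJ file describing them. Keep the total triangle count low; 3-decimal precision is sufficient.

v -1.796 1.057 -0.518
v -1.206 0.876 0.2
v -2.374 -0.356 -0.4
v -1.784 -0.537 0.318
v -2.493 0.08 0.432
v -2.136 0.953 0.359
v -1.444 -0.433 -0.559
v -1.087 0.44 -0.632
v -0.989 -0.045 0.175
v -1.637 0.272 0.787
v -1.943 0.248 -0.987
v -2.591 0.565 -0.375
v -0.5 0.428 0.552
v -0.296 0.701 1.117
v -0.477 -0.394 1.713
v -0.68 -0.668 1.148
v -0.634 0.753 1.111
v -0.814 -0.342 1.706
v -0.935 0.718 0.954
v -1.116 -0.378 1.55
v -1.12 0.605 0.69
v -1.301 -0.491 1.285
v -1.139 0.445 0.389
v -1.32 -0.651 0.984
v -0.986 0.28 0.132
v -1.167 -0.816 0.727
v -0.703 0.154 -0.013
v -0.884 -0.941 0.583
v -0.366 0.102 -0.006
v -0.546 -0.993 0.589
v -0.064 0.138 0.15
v -0.245 -0.958 0.746
v 0.121 0.251 0.415
v -0.06 -0.845 1.01
v 0.14 0.411 0.716
v -0.041 -0.685 1.311
v -0.013 0.576 0.973
v -0.194 -0.52 1.568
v 2.562 1.021 1.671
v 2.608 1.572 2.781
v 3.815 2.243 1.012
v 3.86 2.795 2.122
v 3.72 0.065 2.098
v 3.765 0.617 3.208
v 4.972 1.288 1.439
v 5.018 1.839 2.549
v -1.771 -2.403 2.355
v -1.376 -2.327 3.26
v -2.061 -1.416 2.4
v -1.666 -1.34 3.304
v -0.174 -1.9 1.616
v 0.221 -1.824 2.52
v -0.464 -0.913 1.66
v -0.069 -0.837 2.565
v -0.113 1.375 0.675
v -1.331 2.315 1.703
v 1.067 2.768 0.799
v -0.151 3.708 1.826
v 0.411 0.832 1.794
v -0.807 1.772 2.821
v 1.591 2.225 1.917
v 0.373 3.165 2.945
f 1 12 6
f 1 6 2
f 1 2 8
f 1 8 11
f 1 11 12
f 2 6 10
f 6 12 5
f 12 11 3
f 11 8 7
f 8 2 9
f 4 10 5
f 4 5 3
f 4 3 7
f 4 7 9
f 4 9 10
f 5 10 6
f 3 5 12
f 7 3 11
f 9 7 8
f 10 9 2
f 14 13 17
f 14 17 15
f 15 17 18
f 15 18 16
f 17 13 19
f 17 19 18
f 18 19 20
f 18 20 16
f 19 13 21
f 19 21 20
f 20 21 22
f 20 22 16
f 21 13 23
f 21 23 22
f 22 23 24
f 22 24 16
f 23 13 25
f 23 25 24
f 24 25 26
f 24 26 16
f 25 13 27
f 25 27 26
f 26 27 28
f 26 28 16
f 27 13 29
f 27 29 28
f 28 29 30
f 28 30 16
f 29 13 31
f 29 31 30
f 30 31 32
f 30 32 16
f 31 13 33
f 31 33 32
f 32 33 34
f 32 34 16
f 33 13 35
f 33 35 34
f 34 35 36
f 34 36 16
f 35 13 37
f 35 37 36
f 36 37 38
f 36 38 16
f 37 13 14
f 37 14 38
f 38 14 15
f 38 15 16
f 40 42 39
f 43 40 39
f 39 42 41
f 41 43 39
f 40 46 42
f 44 40 43
f 44 46 40
f 42 46 41
f 45 43 41
f 41 46 45
f 45 44 43
f 46 44 45
f 48 50 47
f 51 48 47
f 47 50 49
f 49 51 47
f 48 54 50
f 52 48 51
f 52 54 48
f 50 54 49
f 53 51 49
f 49 54 53
f 53 52 51
f 54 52 53
f 56 58 55
f 59 56 55
f 55 58 57
f 57 59 55
f 56 62 58
f 60 56 59
f 60 62 56
f 58 62 57
f 61 59 57
f 57 62 61
f 61 60 59
f 62 60 61



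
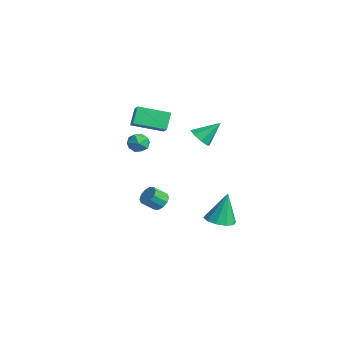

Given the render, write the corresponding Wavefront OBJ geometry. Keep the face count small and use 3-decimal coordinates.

v 1.243 0.467 -3.601
v 1.596 0.822 -3.125
v 1.449 0.028 -2.424
v 1.097 -0.327 -2.899
v 1.184 0.928 -3.091
v 1.038 0.134 -2.389
v 0.795 0.859 -3.251
v 0.649 0.064 -2.55
v 0.577 0.639 -3.545
v 0.431 -0.155 -2.843
v 0.614 0.354 -3.86
v 0.467 -0.44 -3.159
v 0.891 0.112 -4.076
v 0.744 -0.682 -3.375
v 1.302 0.006 -4.111
v 1.156 -0.788 -3.409
v 1.691 0.076 -3.95
v 1.545 -0.719 -3.249
v 1.909 0.295 -3.657
v 1.763 -0.499 -2.955
v 1.873 0.58 -3.341
v 1.726 -0.214 -2.64
v 3.499 3.188 -4.703
v 4.219 2.558 -4.488
v 3.401 3.772 -2.657
v 4.472 3.09 -4.628
v 4.353 3.66 -4.797
v 3.908 4.049 -4.929
v 3.308 4.109 -4.976
v 2.78 3.817 -4.918
v 2.527 3.285 -4.778
v 2.646 2.715 -4.609
v 3.09 2.326 -4.476
v 3.691 2.266 -4.43
v 3.412 1.896 2.496
v 3.706 2.357 1.911
v 3.708 3.064 3.564
v 3.105 2.436 1.991
v 2.683 2.199 2.367
v 2.688 1.785 2.818
v 3.118 1.436 3.08
v 3.72 1.357 3
v 4.141 1.594 2.625
v 4.136 2.008 2.174
v 2.729 -0.964 2.489
v 3.078 -1.252 3.109
v 2.382 -2.108 2.151
v 2.731 -2.396 2.771
v 2.098 -1.97 2.851
v 2.312 -1.263 3.059
v 3.148 -2.097 2.201
v 3.362 -1.39 2.409
v 3.337 -1.952 2.931
v 2.688 -1.874 3.332
v 2.772 -1.486 1.928
v 2.123 -1.408 2.329
v 0.523 -0.83 4.19
v 1.23 -0.981 4.709
v 1.306 0.912 3.63
v 2.013 0.761 4.15
v 1.107 -1.401 3.23
v 1.814 -1.552 3.75
v 1.89 0.341 2.671
v 2.597 0.19 3.19
f 2 1 5
f 2 5 3
f 3 5 6
f 3 6 4
f 5 1 7
f 5 7 6
f 6 7 8
f 6 8 4
f 7 1 9
f 7 9 8
f 8 9 10
f 8 10 4
f 9 1 11
f 9 11 10
f 10 11 12
f 10 12 4
f 11 1 13
f 11 13 12
f 12 13 14
f 12 14 4
f 13 1 15
f 13 15 14
f 14 15 16
f 14 16 4
f 15 1 17
f 15 17 16
f 16 17 18
f 16 18 4
f 17 1 19
f 17 19 18
f 18 19 20
f 18 20 4
f 19 1 21
f 19 21 20
f 20 21 22
f 20 22 4
f 21 1 2
f 21 2 22
f 22 2 3
f 22 3 4
f 24 23 26
f 24 26 25
f 26 23 27
f 26 27 25
f 27 23 28
f 27 28 25
f 28 23 29
f 28 29 25
f 29 23 30
f 29 30 25
f 30 23 31
f 30 31 25
f 31 23 32
f 31 32 25
f 32 23 33
f 32 33 25
f 33 23 34
f 33 34 25
f 34 23 24
f 34 24 25
f 36 35 38
f 36 38 37
f 38 35 39
f 38 39 37
f 39 35 40
f 39 40 37
f 40 35 41
f 40 41 37
f 41 35 42
f 41 42 37
f 42 35 43
f 42 43 37
f 43 35 44
f 43 44 37
f 44 35 36
f 44 36 37
f 45 56 50
f 45 50 46
f 45 46 52
f 45 52 55
f 45 55 56
f 46 50 54
f 50 56 49
f 56 55 47
f 55 52 51
f 52 46 53
f 48 54 49
f 48 49 47
f 48 47 51
f 48 51 53
f 48 53 54
f 49 54 50
f 47 49 56
f 51 47 55
f 53 51 52
f 54 53 46
f 58 60 57
f 61 58 57
f 57 60 59
f 59 61 57
f 58 64 60
f 62 58 61
f 62 64 58
f 60 64 59
f 63 61 59
f 59 64 63
f 63 62 61
f 64 62 63



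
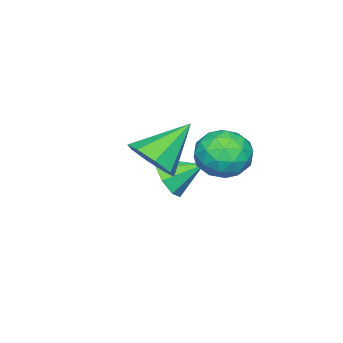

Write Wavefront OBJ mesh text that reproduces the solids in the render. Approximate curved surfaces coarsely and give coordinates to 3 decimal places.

v -0.872 4.628 -2.644
v 0.301 4.423 -2.773
v -0.881 3.557 -1.027
v 0.292 3.352 -1.156
v -0.097 4.451 -0.875
v -0.091 5.112 -1.875
v -0.489 2.868 -1.925
v -0.483 3.529 -2.925
v 0.539 3.335 -2.329
v 0.781 4.313 -1.68
v -1.361 3.667 -2.12
v -1.119 4.645 -1.471
v -0.285 4.619 -2.851
v -0.295 3.361 -0.949
v -0.524 4.006 -0.784
v 0.166 3.886 -0.86
v -0.515 5.025 -2.323
v 0.175 4.904 -2.398
v -0.059 4.92 -1.283
v -0.755 3.076 -1.402
v -0.065 2.955 -1.477
v -0.746 4.094 -2.94
v -0.056 3.974 -3.016
v -0.521 3.06 -2.517
v 0.545 3.859 -2.665
v 0.539 3.23 -1.715
v 0.08 2.945 -2.167
v 0.083 3.334 -2.754
v 0.687 4.434 -2.284
v 0.682 3.805 -1.333
v 0.453 4.451 -1.168
v 0.456 4.84 -1.756
v 0.826 3.795 -2.023
v -1.262 4.175 -2.467
v -1.267 3.546 -1.516
v -1.036 3.14 -2.044
v -1.033 3.529 -2.632
v -1.119 4.75 -2.085
v -1.125 4.121 -1.135
v -0.663 4.646 -1.046
v -0.66 5.035 -1.633
v -1.406 4.185 -1.777
v -0.917 1.236 -4.239
v -0.169 1.857 -4.576
v -1.563 2.424 -3.481
v -0.786 1.835 -5.066
v -1.48 1.461 -5.072
v -1.845 0.956 -4.589
v -1.666 0.614 -3.901
v -1.049 0.637 -3.411
v -0.355 1.01 -3.406
v 0.01 1.516 -3.889
v 3.538 3.218 -0.721
v 4.277 3.853 -0.232
v 2.002 3.942 0.661
v 3.892 4.239 -0.863
v 3.299 4.027 -1.411
v 2.847 3.341 -1.554
v 2.8 2.583 -1.21
v 3.185 2.197 -0.579
v 3.777 2.409 -0.031
v 4.23 3.095 0.113
f 1 38 17
f 38 12 41
f 17 41 6
f 38 41 17
f 1 17 13
f 17 6 18
f 13 18 2
f 17 18 13
f 1 13 22
f 13 2 23
f 22 23 8
f 13 23 22
f 1 22 34
f 22 8 37
f 34 37 11
f 22 37 34
f 1 34 38
f 34 11 42
f 38 42 12
f 34 42 38
f 2 18 29
f 18 6 32
f 29 32 10
f 18 32 29
f 6 41 19
f 41 12 40
f 19 40 5
f 41 40 19
f 12 42 39
f 42 11 35
f 39 35 3
f 42 35 39
f 11 37 36
f 37 8 24
f 36 24 7
f 37 24 36
f 8 23 28
f 23 2 25
f 28 25 9
f 23 25 28
f 4 30 16
f 30 10 31
f 16 31 5
f 30 31 16
f 4 16 14
f 16 5 15
f 14 15 3
f 16 15 14
f 4 14 21
f 14 3 20
f 21 20 7
f 14 20 21
f 4 21 26
f 21 7 27
f 26 27 9
f 21 27 26
f 4 26 30
f 26 9 33
f 30 33 10
f 26 33 30
f 5 31 19
f 31 10 32
f 19 32 6
f 31 32 19
f 3 15 39
f 15 5 40
f 39 40 12
f 15 40 39
f 7 20 36
f 20 3 35
f 36 35 11
f 20 35 36
f 9 27 28
f 27 7 24
f 28 24 8
f 27 24 28
f 10 33 29
f 33 9 25
f 29 25 2
f 33 25 29
f 44 43 46
f 44 46 45
f 46 43 47
f 46 47 45
f 47 43 48
f 47 48 45
f 48 43 49
f 48 49 45
f 49 43 50
f 49 50 45
f 50 43 51
f 50 51 45
f 51 43 52
f 51 52 45
f 52 43 44
f 52 44 45
f 54 53 56
f 54 56 55
f 56 53 57
f 56 57 55
f 57 53 58
f 57 58 55
f 58 53 59
f 58 59 55
f 59 53 60
f 59 60 55
f 60 53 61
f 60 61 55
f 61 53 62
f 61 62 55
f 62 53 54
f 62 54 55



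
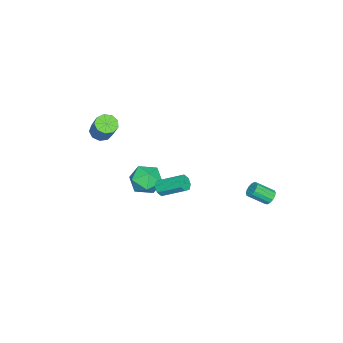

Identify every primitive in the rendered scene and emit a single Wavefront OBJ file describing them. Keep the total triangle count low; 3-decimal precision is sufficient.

v -3.536 4.356 -3.24
v -3.203 4.197 -3.648
v -2.711 3.225 -2.867
v -3.044 3.384 -2.46
v -3.053 4.39 -3.502
v -2.562 3.418 -2.721
v -3.033 4.574 -3.286
v -2.541 3.602 -2.505
v -3.147 4.699 -3.057
v -2.656 3.728 -2.276
v -3.366 4.733 -2.878
v -2.874 3.761 -2.097
v -3.63 4.666 -2.796
v -3.138 3.694 -2.015
v -3.869 4.515 -2.833
v -3.377 3.543 -2.052
v -4.018 4.322 -2.979
v -3.527 3.35 -2.198
v -4.039 4.138 -3.195
v -3.547 3.166 -2.414
v -3.924 4.012 -3.424
v -3.433 3.041 -2.643
v -3.706 3.979 -3.603
v -3.214 3.007 -2.822
v -3.442 4.046 -3.685
v -2.95 3.074 -2.904
v 1.141 -4.211 3.166
v 1.702 -4.027 2.791
v 2.361 -3.325 4.119
v 1.799 -3.509 4.494
v 1.372 -3.681 2.771
v 2.03 -2.979 4.099
v 0.934 -3.583 2.937
v 1.592 -2.881 4.265
v 0.592 -3.778 3.209
v 1.25 -3.077 4.537
v 0.507 -4.176 3.462
v 1.166 -3.474 4.79
v 0.719 -4.591 3.576
v 1.377 -3.889 4.904
v 1.128 -4.827 3.498
v 1.786 -4.125 4.826
v 1.543 -4.775 3.265
v 2.201 -4.073 4.593
v 1.77 -4.459 2.986
v 2.428 -3.758 4.314
v 3.51 0.659 1.584
v 3.918 0.886 1.275
v 3.777 2.269 2.107
v 3.37 2.041 2.416
v 3.529 0.949 1.105
v 3.389 2.331 1.937
v 3.129 0.841 1.216
v 2.989 2.224 2.048
v 2.953 0.627 1.543
v 2.812 2.01 2.375
v 3.103 0.431 1.893
v 2.962 1.814 2.725
v 3.491 0.369 2.063
v 3.351 1.751 2.895
v 3.891 0.476 1.952
v 3.751 1.859 2.784
v 4.068 0.69 1.625
v 3.927 2.073 2.457
v -0.144 -1.567 -2.362
v 0.597 -1.628 -1.532
v -1.257 -2.652 -1.448
v -0.516 -2.713 -0.618
v -1.053 -1.757 -0.816
v -0.365 -1.086 -1.381
v -0.295 -3.194 -1.599
v 0.393 -2.523 -2.164
v 0.504 -2.634 -1.061
v 0.036 -1.746 -0.576
v -0.696 -2.534 -2.404
v -1.164 -1.646 -1.919
f 2 1 5
f 2 5 3
f 3 5 6
f 3 6 4
f 5 1 7
f 5 7 6
f 6 7 8
f 6 8 4
f 7 1 9
f 7 9 8
f 8 9 10
f 8 10 4
f 9 1 11
f 9 11 10
f 10 11 12
f 10 12 4
f 11 1 13
f 11 13 12
f 12 13 14
f 12 14 4
f 13 1 15
f 13 15 14
f 14 15 16
f 14 16 4
f 15 1 17
f 15 17 16
f 16 17 18
f 16 18 4
f 17 1 19
f 17 19 18
f 18 19 20
f 18 20 4
f 19 1 21
f 19 21 20
f 20 21 22
f 20 22 4
f 21 1 23
f 21 23 22
f 22 23 24
f 22 24 4
f 23 1 25
f 23 25 24
f 24 25 26
f 24 26 4
f 25 1 2
f 25 2 26
f 26 2 3
f 26 3 4
f 28 27 31
f 28 31 29
f 29 31 32
f 29 32 30
f 31 27 33
f 31 33 32
f 32 33 34
f 32 34 30
f 33 27 35
f 33 35 34
f 34 35 36
f 34 36 30
f 35 27 37
f 35 37 36
f 36 37 38
f 36 38 30
f 37 27 39
f 37 39 38
f 38 39 40
f 38 40 30
f 39 27 41
f 39 41 40
f 40 41 42
f 40 42 30
f 41 27 43
f 41 43 42
f 42 43 44
f 42 44 30
f 43 27 45
f 43 45 44
f 44 45 46
f 44 46 30
f 45 27 28
f 45 28 46
f 46 28 29
f 46 29 30
f 48 47 51
f 48 51 49
f 49 51 52
f 49 52 50
f 51 47 53
f 51 53 52
f 52 53 54
f 52 54 50
f 53 47 55
f 53 55 54
f 54 55 56
f 54 56 50
f 55 47 57
f 55 57 56
f 56 57 58
f 56 58 50
f 57 47 59
f 57 59 58
f 58 59 60
f 58 60 50
f 59 47 61
f 59 61 60
f 60 61 62
f 60 62 50
f 61 47 63
f 61 63 62
f 62 63 64
f 62 64 50
f 63 47 48
f 63 48 64
f 64 48 49
f 64 49 50
f 65 76 70
f 65 70 66
f 65 66 72
f 65 72 75
f 65 75 76
f 66 70 74
f 70 76 69
f 76 75 67
f 75 72 71
f 72 66 73
f 68 74 69
f 68 69 67
f 68 67 71
f 68 71 73
f 68 73 74
f 69 74 70
f 67 69 76
f 71 67 75
f 73 71 72
f 74 73 66



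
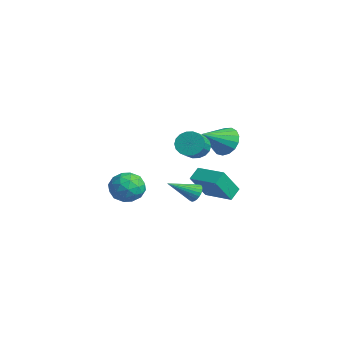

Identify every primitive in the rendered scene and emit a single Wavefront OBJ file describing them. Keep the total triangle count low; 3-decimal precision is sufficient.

v -0.344 0.984 -2.229
v -0.721 1.675 -1.68
v -0.672 2.13 -3.897
v -1.048 2.821 -3.347
v 1.368 1.759 -2.033
v 0.992 2.45 -1.483
v 1.041 2.905 -3.7
v 0.664 3.596 -3.151
v 2.35 -3.318 -0.278
v 2.832 -3.736 -1.154
v 0.788 -3.804 -0.906
v 1.27 -4.222 -1.782
v 1.402 -4.691 -0.814
v 2.368 -4.391 -0.426
v 1.252 -3.149 -1.634
v 2.218 -2.849 -1.246
v 2.153 -3.632 -1.991
v 2.246 -4.585 -1.485
v 1.374 -2.955 -0.575
v 1.467 -3.908 -0.069
v 2.728 -3.485 -0.661
v 0.892 -4.055 -1.399
v 0.97 -4.331 -0.831
v 1.253 -4.577 -1.345
v 2.455 -3.869 -0.233
v 2.739 -4.115 -0.748
v 1.898 -4.676 -0.549
v 0.881 -3.425 -1.312
v 1.165 -3.671 -1.827
v 2.367 -2.963 -0.715
v 2.65 -3.209 -1.229
v 1.722 -2.864 -1.511
v 2.613 -3.669 -1.668
v 1.694 -3.954 -2.037
v 1.684 -3.324 -1.95
v 2.252 -3.148 -1.722
v 2.667 -4.229 -1.37
v 1.749 -4.514 -1.739
v 1.826 -4.79 -1.171
v 2.394 -4.614 -0.943
v 2.268 -4.168 -1.862
v 1.871 -3.026 -0.321
v 0.953 -3.311 -0.69
v 1.226 -2.926 -1.117
v 1.794 -2.75 -0.889
v 1.926 -3.586 -0.023
v 1.007 -3.871 -0.392
v 1.368 -4.392 -0.338
v 1.936 -4.216 -0.11
v 1.352 -3.372 -0.198
v 0.854 0.777 0.824
v 1.377 1.449 0.948
v 2.209 0.674 1.639
v 1.686 0.003 1.516
v 1.143 1.467 1.25
v 1.974 0.692 1.941
v 0.851 1.348 1.468
v 1.683 0.573 2.159
v 0.56 1.116 1.558
v 1.392 0.342 2.249
v 0.328 0.818 1.503
v 1.159 0.043 2.194
v 0.199 0.511 1.314
v 1.031 -0.264 2.005
v 0.201 0.257 1.028
v 1.032 -0.518 1.719
v 0.331 0.106 0.701
v 1.163 -0.669 1.392
v 0.566 0.088 0.399
v 1.397 -0.687 1.09
v 0.857 0.207 0.181
v 1.689 -0.568 0.872
v 1.148 0.438 0.091
v 1.98 -0.336 0.782
v 1.381 0.737 0.146
v 2.212 -0.038 0.837
v 1.509 1.044 0.335
v 2.341 0.269 1.026
v 1.508 1.298 0.621
v 2.339 0.523 1.312
v -1.736 3.905 -0.409
v -0.88 3.713 -1.005
v -1.404 2.215 0.609
v -0.699 3.984 -0.615
v -0.755 4.236 -0.179
v -1.036 4.412 0.205
v -1.477 4.472 0.449
v -1.978 4.402 0.495
v -2.422 4.218 0.335
v -2.71 3.963 0.004
v -2.774 3.694 -0.421
v -2.601 3.473 -0.844
v -2.229 3.352 -1.167
v -1.744 3.357 -1.316
v -1.257 3.487 -1.258
v 2.739 -0.119 -1.811
v 3.172 -0.403 -2.17
v 2.481 -1.701 -0.869
v 3.311 -0.316 -1.986
v 3.363 -0.2 -1.776
v 3.32 -0.071 -1.571
v 3.189 0.051 -1.403
v 2.989 0.147 -1.297
v 2.751 0.202 -1.269
v 2.511 0.209 -1.323
v 2.306 0.166 -1.452
v 2.167 0.079 -1.636
v 2.115 -0.037 -1.846
v 2.158 -0.166 -2.05
v 2.29 -0.288 -2.219
v 2.49 -0.384 -2.325
v 2.728 -0.439 -2.353
v 2.967 -0.446 -2.299
f 2 4 1
f 5 2 1
f 1 4 3
f 3 5 1
f 2 8 4
f 6 2 5
f 6 8 2
f 4 8 3
f 7 5 3
f 3 8 7
f 7 6 5
f 8 6 7
f 9 46 25
f 46 20 49
f 25 49 14
f 46 49 25
f 9 25 21
f 25 14 26
f 21 26 10
f 25 26 21
f 9 21 30
f 21 10 31
f 30 31 16
f 21 31 30
f 9 30 42
f 30 16 45
f 42 45 19
f 30 45 42
f 9 42 46
f 42 19 50
f 46 50 20
f 42 50 46
f 10 26 37
f 26 14 40
f 37 40 18
f 26 40 37
f 14 49 27
f 49 20 48
f 27 48 13
f 49 48 27
f 20 50 47
f 50 19 43
f 47 43 11
f 50 43 47
f 19 45 44
f 45 16 32
f 44 32 15
f 45 32 44
f 16 31 36
f 31 10 33
f 36 33 17
f 31 33 36
f 12 38 24
f 38 18 39
f 24 39 13
f 38 39 24
f 12 24 22
f 24 13 23
f 22 23 11
f 24 23 22
f 12 22 29
f 22 11 28
f 29 28 15
f 22 28 29
f 12 29 34
f 29 15 35
f 34 35 17
f 29 35 34
f 12 34 38
f 34 17 41
f 38 41 18
f 34 41 38
f 13 39 27
f 39 18 40
f 27 40 14
f 39 40 27
f 11 23 47
f 23 13 48
f 47 48 20
f 23 48 47
f 15 28 44
f 28 11 43
f 44 43 19
f 28 43 44
f 17 35 36
f 35 15 32
f 36 32 16
f 35 32 36
f 18 41 37
f 41 17 33
f 37 33 10
f 41 33 37
f 52 51 55
f 52 55 53
f 53 55 56
f 53 56 54
f 55 51 57
f 55 57 56
f 56 57 58
f 56 58 54
f 57 51 59
f 57 59 58
f 58 59 60
f 58 60 54
f 59 51 61
f 59 61 60
f 60 61 62
f 60 62 54
f 61 51 63
f 61 63 62
f 62 63 64
f 62 64 54
f 63 51 65
f 63 65 64
f 64 65 66
f 64 66 54
f 65 51 67
f 65 67 66
f 66 67 68
f 66 68 54
f 67 51 69
f 67 69 68
f 68 69 70
f 68 70 54
f 69 51 71
f 69 71 70
f 70 71 72
f 70 72 54
f 71 51 73
f 71 73 72
f 72 73 74
f 72 74 54
f 73 51 75
f 73 75 74
f 74 75 76
f 74 76 54
f 75 51 77
f 75 77 76
f 76 77 78
f 76 78 54
f 77 51 79
f 77 79 78
f 78 79 80
f 78 80 54
f 79 51 52
f 79 52 80
f 80 52 53
f 80 53 54
f 82 81 84
f 82 84 83
f 84 81 85
f 84 85 83
f 85 81 86
f 85 86 83
f 86 81 87
f 86 87 83
f 87 81 88
f 87 88 83
f 88 81 89
f 88 89 83
f 89 81 90
f 89 90 83
f 90 81 91
f 90 91 83
f 91 81 92
f 91 92 83
f 92 81 93
f 92 93 83
f 93 81 94
f 93 94 83
f 94 81 95
f 94 95 83
f 95 81 82
f 95 82 83
f 97 96 99
f 97 99 98
f 99 96 100
f 99 100 98
f 100 96 101
f 100 101 98
f 101 96 102
f 101 102 98
f 102 96 103
f 102 103 98
f 103 96 104
f 103 104 98
f 104 96 105
f 104 105 98
f 105 96 106
f 105 106 98
f 106 96 107
f 106 107 98
f 107 96 108
f 107 108 98
f 108 96 109
f 108 109 98
f 109 96 110
f 109 110 98
f 110 96 111
f 110 111 98
f 111 96 112
f 111 112 98
f 112 96 113
f 112 113 98
f 113 96 97
f 113 97 98



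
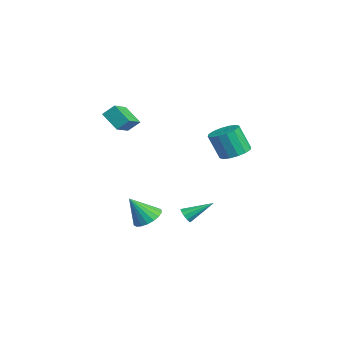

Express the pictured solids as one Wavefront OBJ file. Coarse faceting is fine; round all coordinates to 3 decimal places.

v -1.322 -2.214 2.104
v -2.195 -2.822 2.952
v -1.169 -1.567 2.725
v -2.042 -2.175 3.573
v -0.178 -3.045 2.687
v -1.051 -3.653 3.535
v -0.025 -2.398 3.308
v -0.898 -3.006 4.156
v -0.81 -1.269 -4.313
v -0.093 -0.803 -3.974
v -0.87 -2.271 -2.807
v -0.413 -0.585 -3.842
v -0.813 -0.503 -3.803
v -1.211 -0.572 -3.865
v -1.531 -0.78 -4.016
v -1.707 -1.084 -4.225
v -1.706 -1.425 -4.452
v -1.528 -1.735 -4.652
v -1.207 -1.952 -4.784
v -0.808 -2.034 -4.823
v -0.409 -1.965 -4.761
v -0.09 -1.758 -4.61
v 0.087 -1.453 -4.4
v 0.086 -1.113 -4.173
v 0.612 0.507 -3.726
v 1.015 0.634 -4.045
v 0.848 1.993 -2.834
v 0.74 0.756 -4.176
v 0.416 0.782 -4.134
v 0.167 0.704 -3.937
v 0.088 0.55 -3.659
v 0.208 0.379 -3.406
v 0.483 0.257 -3.276
v 0.807 0.231 -3.318
v 1.056 0.309 -3.515
v 1.136 0.463 -3.793
v 1.135 3.099 0.927
v 1.897 2.605 0.868
v 1.627 2.007 2.415
v 0.865 2.501 2.473
v 2.032 3.017 1.051
v 1.763 2.42 2.598
v 1.927 3.452 1.201
v 1.658 2.854 2.748
v 1.61 3.791 1.277
v 1.341 3.193 2.824
v 1.165 3.945 1.259
v 0.896 3.348 2.806
v 0.712 3.873 1.152
v 0.443 3.275 2.699
v 0.373 3.593 0.985
v 0.103 2.995 2.532
v 0.237 3.18 0.802
v -0.032 2.583 2.349
v 0.342 2.746 0.652
v 0.073 2.148 2.199
v 0.659 2.407 0.576
v 0.39 1.809 2.123
v 1.104 2.252 0.594
v 0.835 1.655 2.141
v 1.557 2.325 0.701
v 1.288 1.727 2.248
f 2 4 1
f 5 2 1
f 1 4 3
f 3 5 1
f 2 8 4
f 6 2 5
f 6 8 2
f 4 8 3
f 7 5 3
f 3 8 7
f 7 6 5
f 8 6 7
f 10 9 12
f 10 12 11
f 12 9 13
f 12 13 11
f 13 9 14
f 13 14 11
f 14 9 15
f 14 15 11
f 15 9 16
f 15 16 11
f 16 9 17
f 16 17 11
f 17 9 18
f 17 18 11
f 18 9 19
f 18 19 11
f 19 9 20
f 19 20 11
f 20 9 21
f 20 21 11
f 21 9 22
f 21 22 11
f 22 9 23
f 22 23 11
f 23 9 24
f 23 24 11
f 24 9 10
f 24 10 11
f 26 25 28
f 26 28 27
f 28 25 29
f 28 29 27
f 29 25 30
f 29 30 27
f 30 25 31
f 30 31 27
f 31 25 32
f 31 32 27
f 32 25 33
f 32 33 27
f 33 25 34
f 33 34 27
f 34 25 35
f 34 35 27
f 35 25 36
f 35 36 27
f 36 25 26
f 36 26 27
f 38 37 41
f 38 41 39
f 39 41 42
f 39 42 40
f 41 37 43
f 41 43 42
f 42 43 44
f 42 44 40
f 43 37 45
f 43 45 44
f 44 45 46
f 44 46 40
f 45 37 47
f 45 47 46
f 46 47 48
f 46 48 40
f 47 37 49
f 47 49 48
f 48 49 50
f 48 50 40
f 49 37 51
f 49 51 50
f 50 51 52
f 50 52 40
f 51 37 53
f 51 53 52
f 52 53 54
f 52 54 40
f 53 37 55
f 53 55 54
f 54 55 56
f 54 56 40
f 55 37 57
f 55 57 56
f 56 57 58
f 56 58 40
f 57 37 59
f 57 59 58
f 58 59 60
f 58 60 40
f 59 37 61
f 59 61 60
f 60 61 62
f 60 62 40
f 61 37 38
f 61 38 62
f 62 38 39
f 62 39 40

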